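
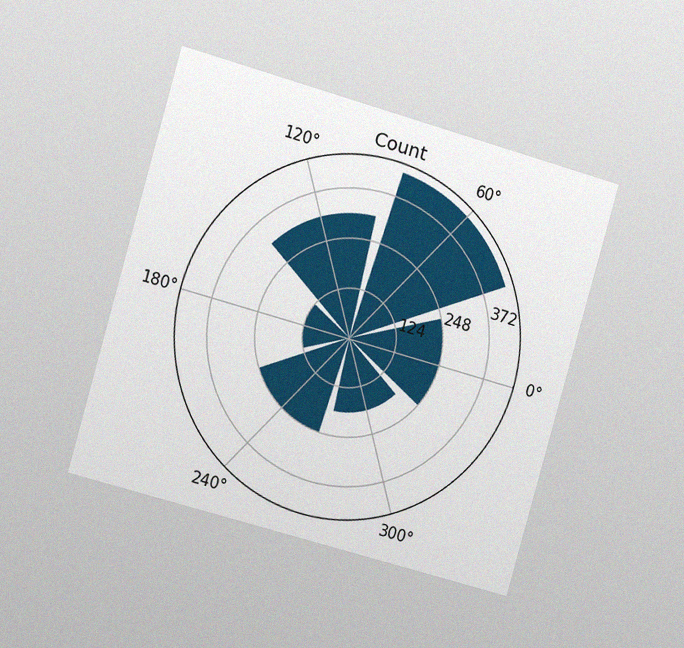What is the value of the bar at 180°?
The chart is tilted about 16° clockwise and viewed slightly from the left, with some photo noise. The bar at 180° reaches 124 on the radial axis.

124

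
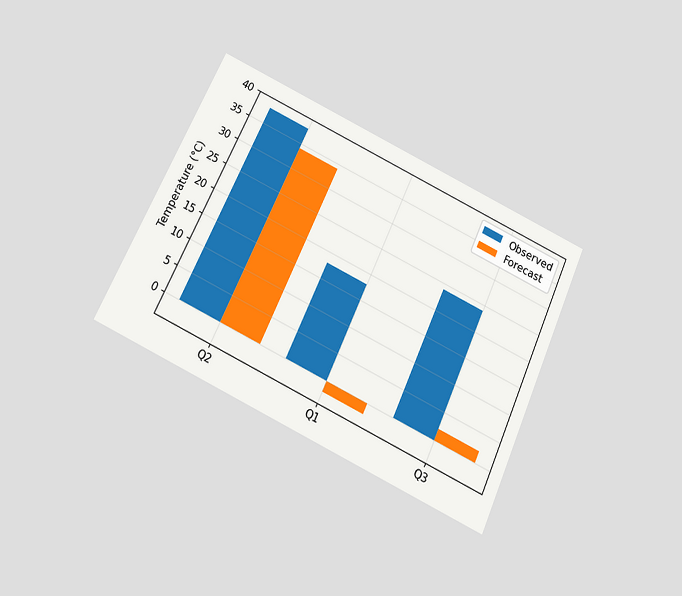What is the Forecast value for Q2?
34°C

The chart is tilted about 25° clockwise and viewed slightly from below. The Forecast bar at Q2 reaches 34°C on the y-axis.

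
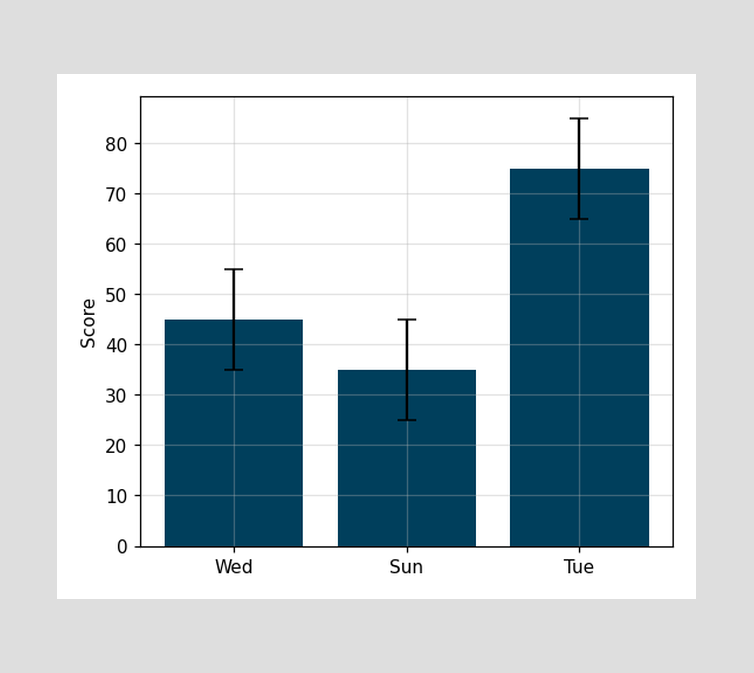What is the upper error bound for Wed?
55

The Wed bar's upper whisker reaches 55.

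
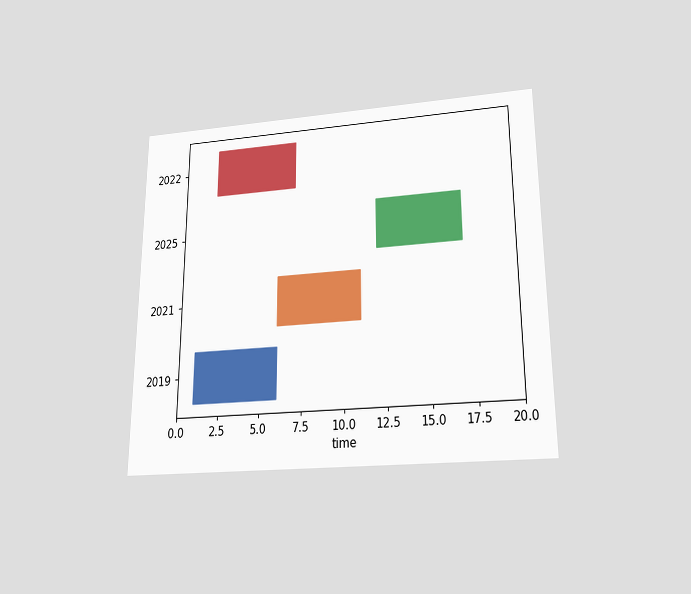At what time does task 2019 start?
1

The chart is viewed slightly from below. The 2019 bar begins at t=1.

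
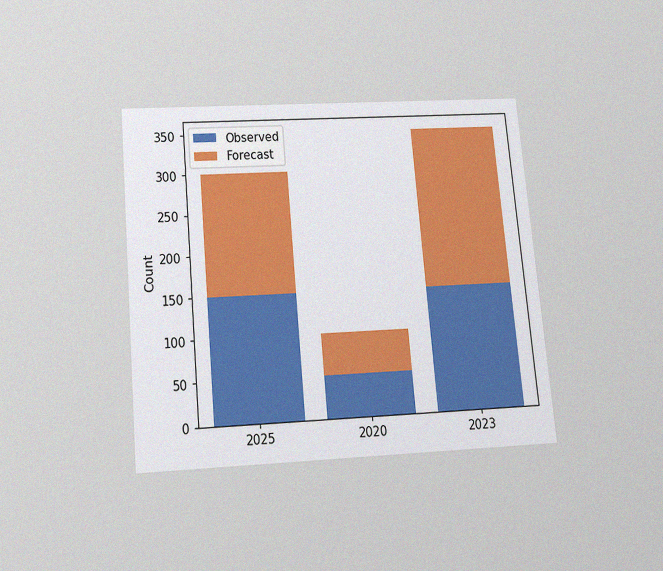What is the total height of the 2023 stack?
The chart is tilted about 5° counter-clockwise and viewed slightly from below, with some photo noise. The 2023 stack's top reaches 350 on the y-axis.

350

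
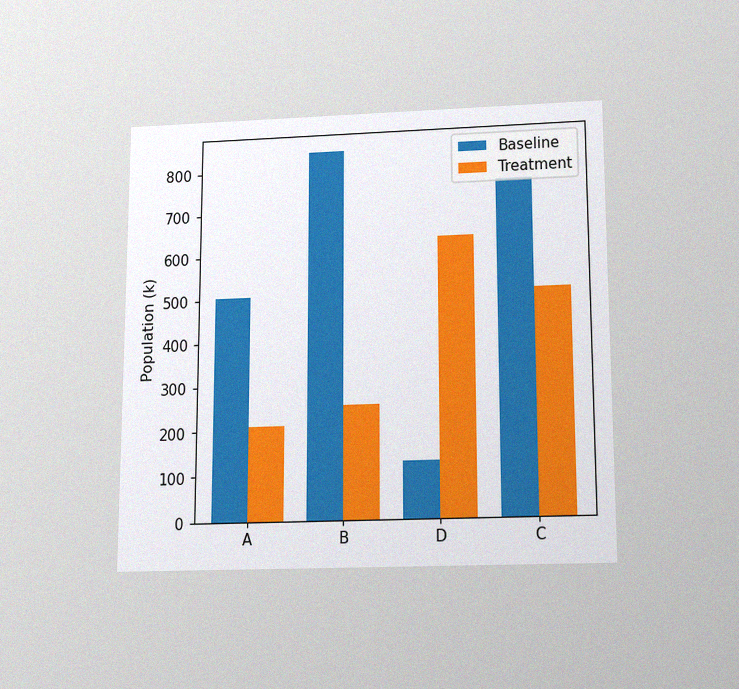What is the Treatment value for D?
The chart is viewed slightly from below, with some photo noise. The Treatment bar at D reaches 630k on the y-axis.

630k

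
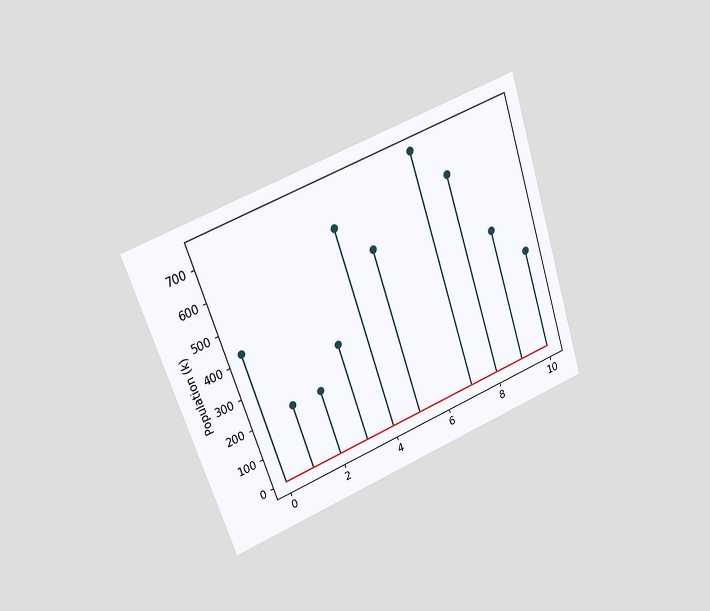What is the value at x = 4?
636k

The chart is tilted about 19° counter-clockwise and viewed at a slight angle. The stem at x=4 reaches 636k.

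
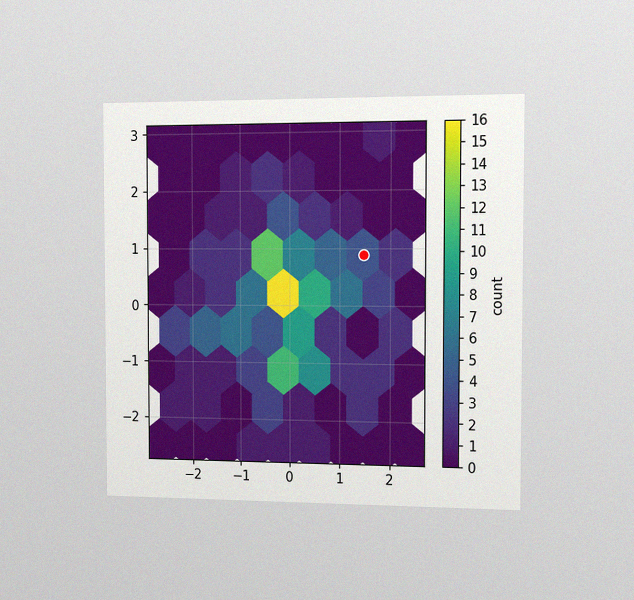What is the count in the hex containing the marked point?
The chart is viewed slightly from the right, with some photo noise. The marked hex reads 4 on the colorbar.

4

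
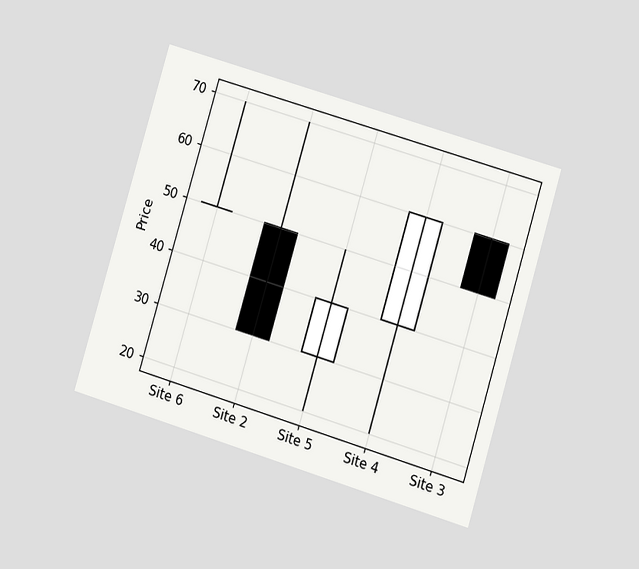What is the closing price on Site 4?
The chart is tilted about 17° clockwise and viewed at a slight angle. The Site 4 candle closes at 60.

60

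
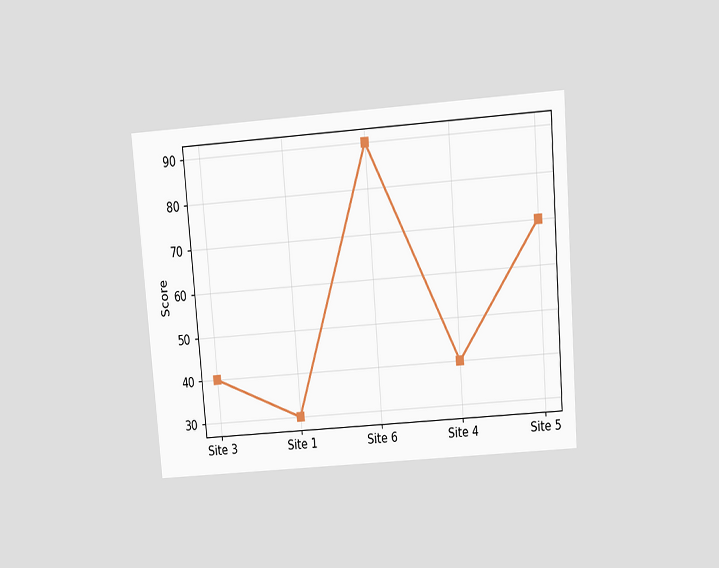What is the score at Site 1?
30

The chart is tilted about 5° counter-clockwise and viewed slightly from above. At Site 1, the line is at 30.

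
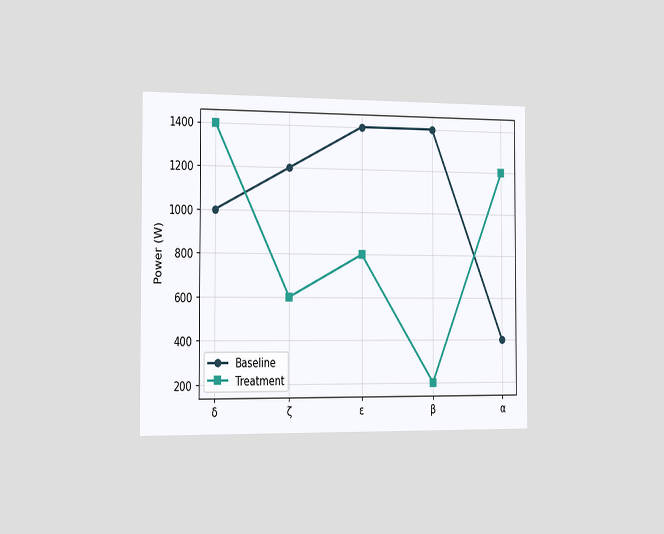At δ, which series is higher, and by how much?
The chart is viewed slightly from the left. At δ, Treatment sits above the other line by 400W.

Treatment, by 400W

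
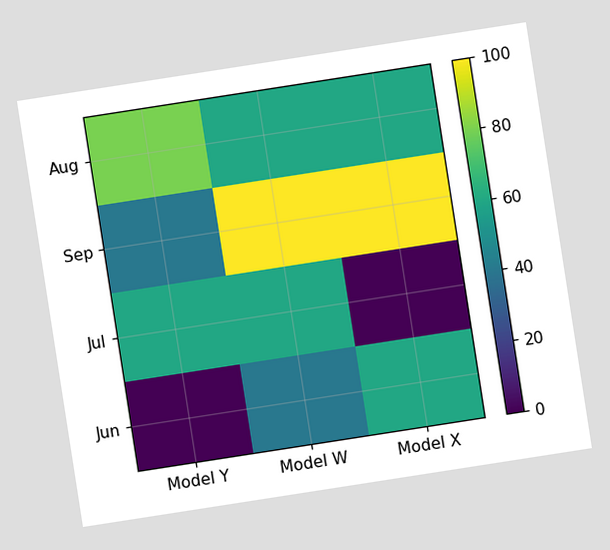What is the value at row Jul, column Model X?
The chart is tilted about 9° counter-clockwise. Matching cell (Jul, Model X) against the colorbar gives 0.

0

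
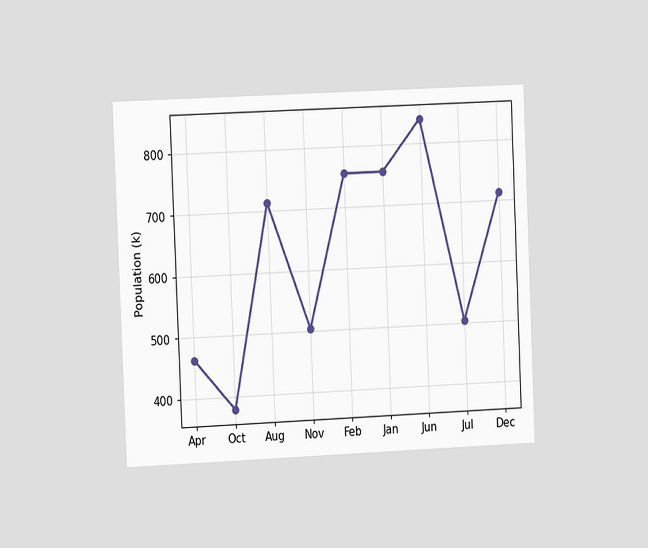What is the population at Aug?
The chart is tilted about 2° counter-clockwise and viewed slightly from the left. At Aug, the line is at 714k.

714k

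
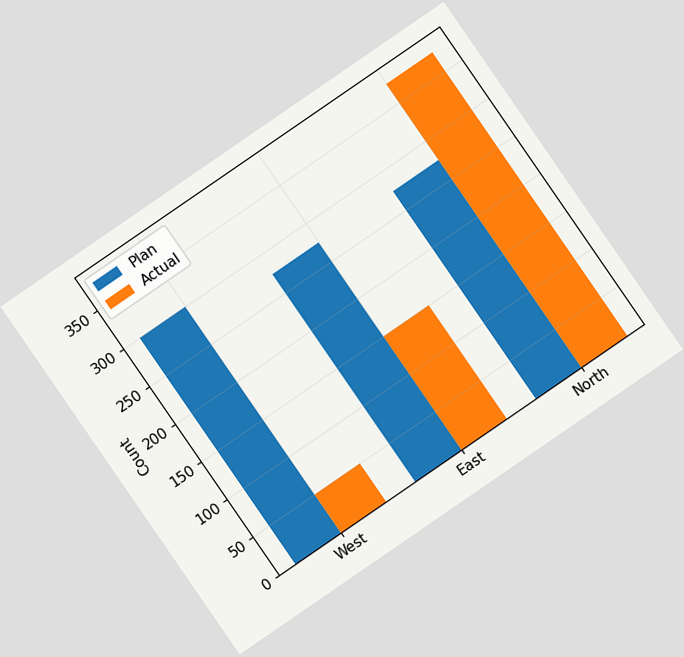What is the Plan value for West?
300

The chart is tilted about 35° counter-clockwise. The Plan bar at West reaches 300 on the y-axis.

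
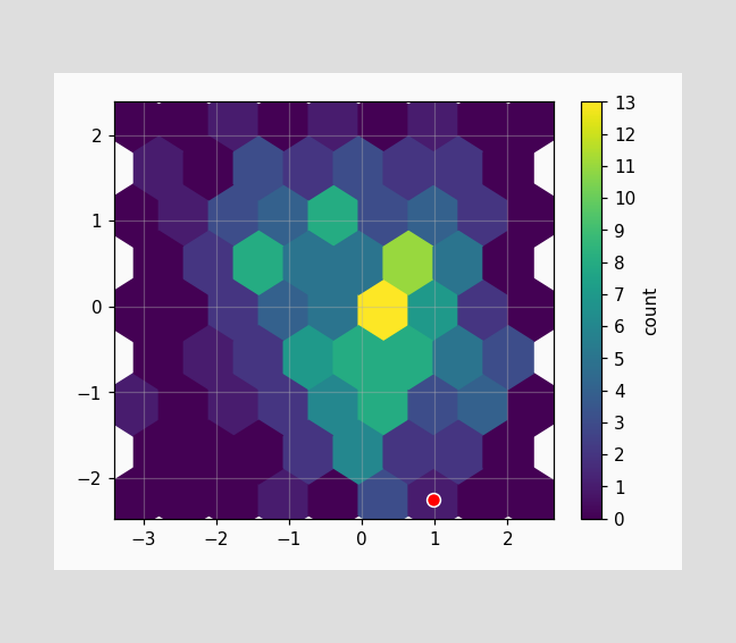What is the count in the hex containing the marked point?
1

The marked hex reads 1 on the colorbar.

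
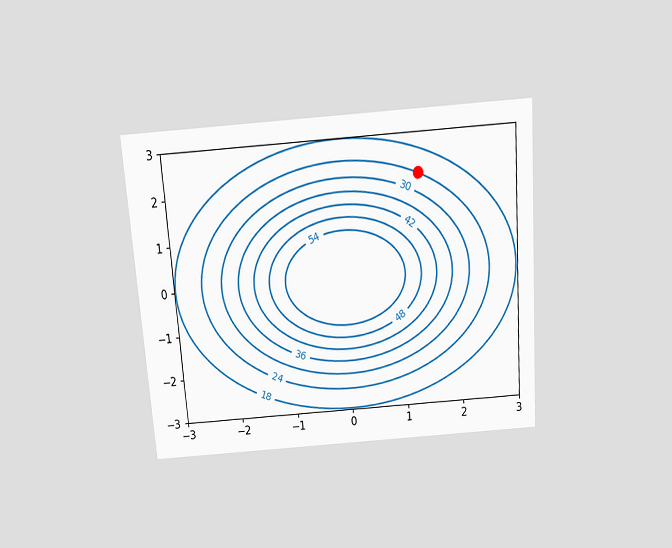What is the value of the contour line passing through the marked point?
24

The chart is tilted about 4° counter-clockwise and viewed slightly from above. The marked point sits on the contour labelled 24.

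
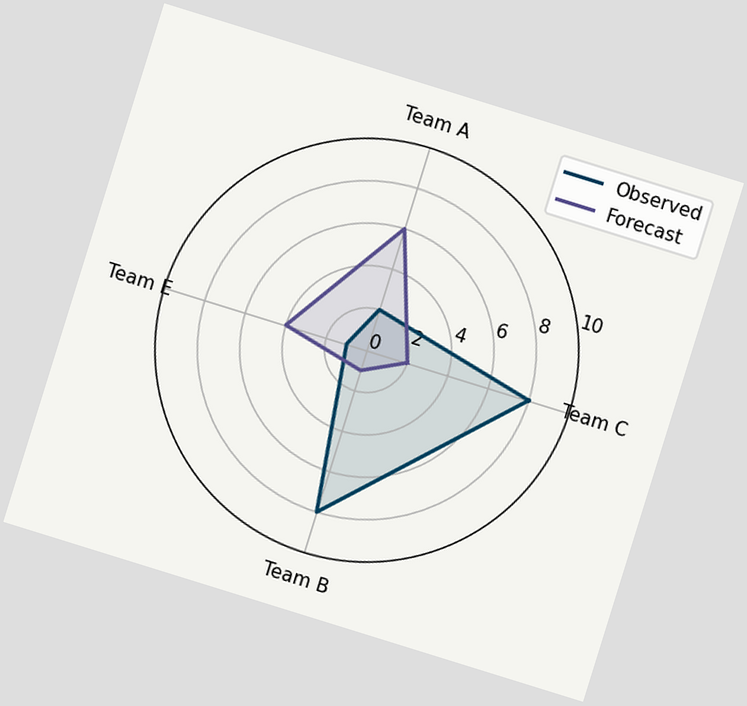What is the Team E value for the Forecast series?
4

The chart is tilted about 17° clockwise. On the Team E axis, Forecast reaches 4.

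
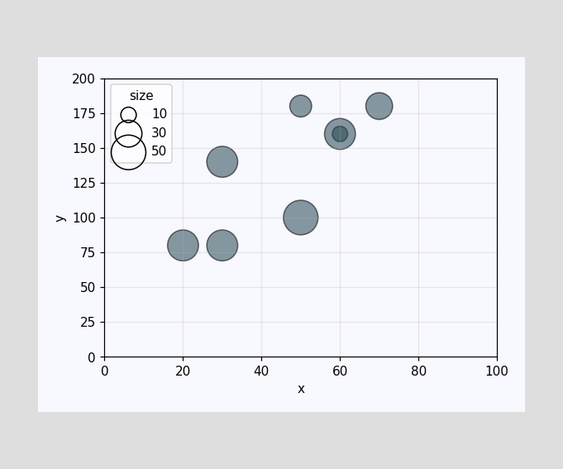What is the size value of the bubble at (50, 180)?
20

Matching the bubble at (50, 180) against the size legend gives 20.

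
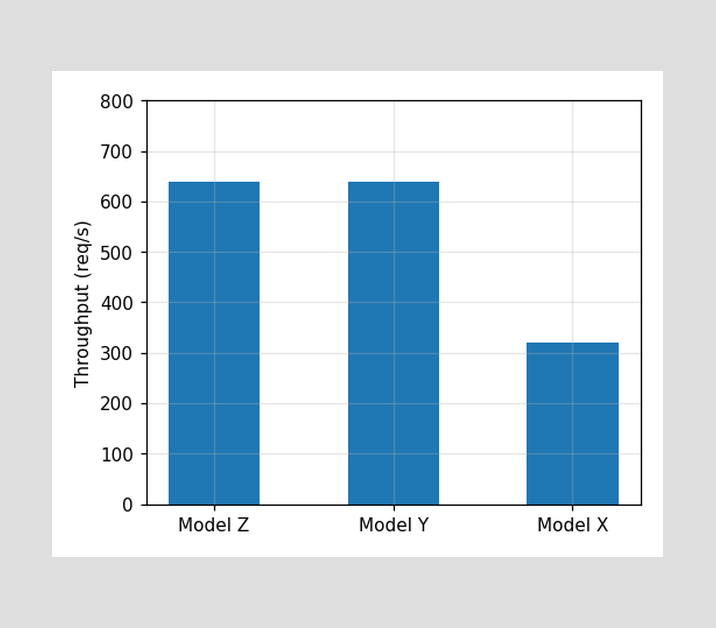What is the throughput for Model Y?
Reading along the chart's y-axis, the Model Y bar reaches 640req/s.

640req/s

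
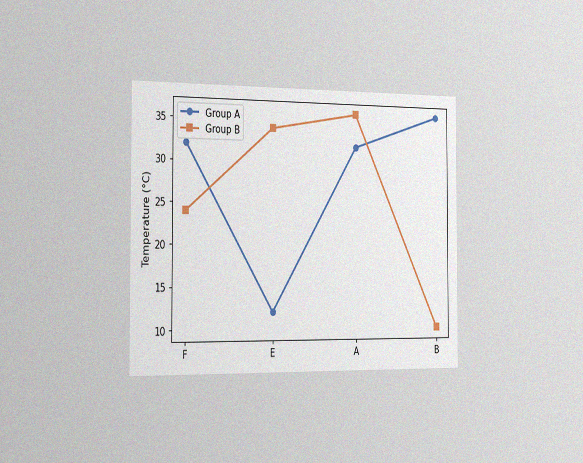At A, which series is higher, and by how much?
The chart is viewed slightly from the left, with some photo noise. At A, Group B sits above the other line by 4°C.

Group B, by 4°C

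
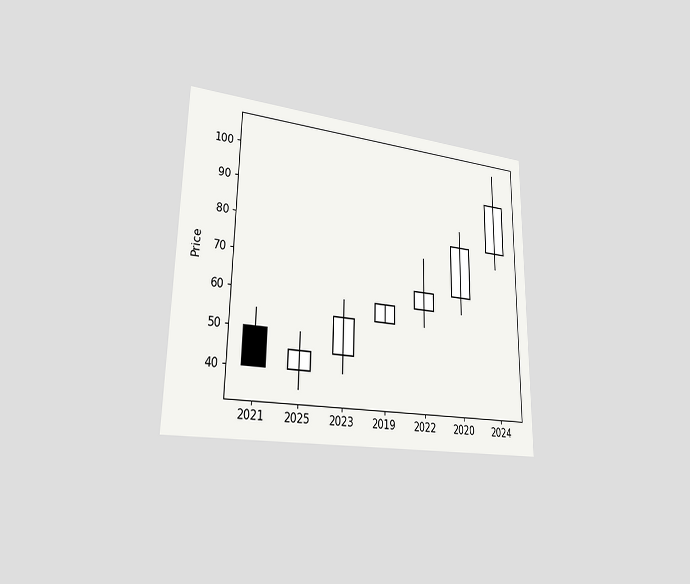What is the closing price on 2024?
95

The chart is viewed slightly from the left. The 2024 candle closes at 95.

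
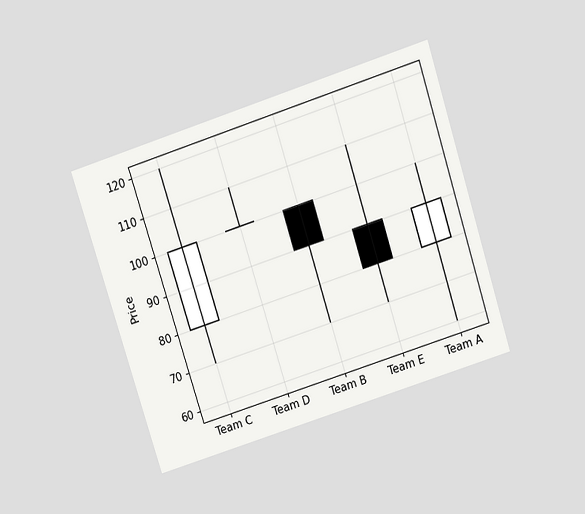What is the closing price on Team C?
The chart is tilted about 18° counter-clockwise and viewed slightly from above. The Team C candle closes at 100.

100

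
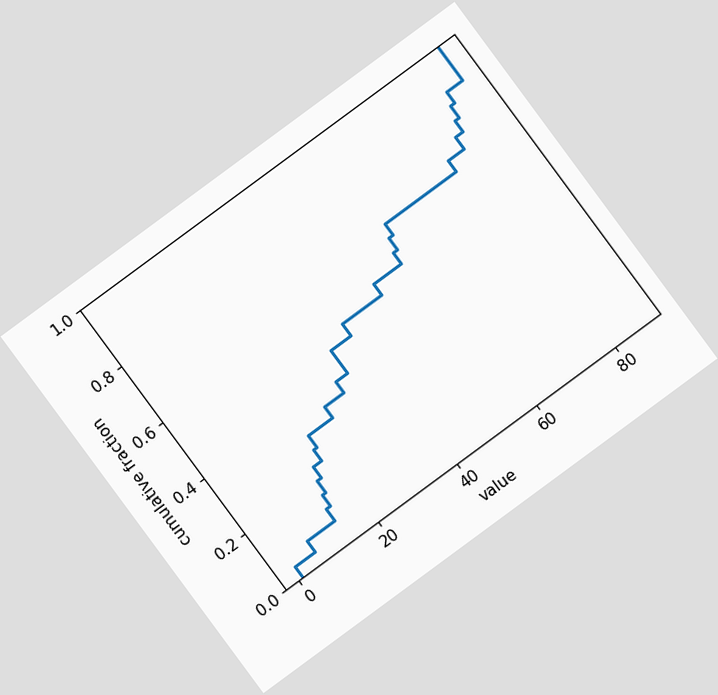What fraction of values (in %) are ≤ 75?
The chart is tilted about 36° counter-clockwise. At x=75 the ECDF step is at 72%.

72%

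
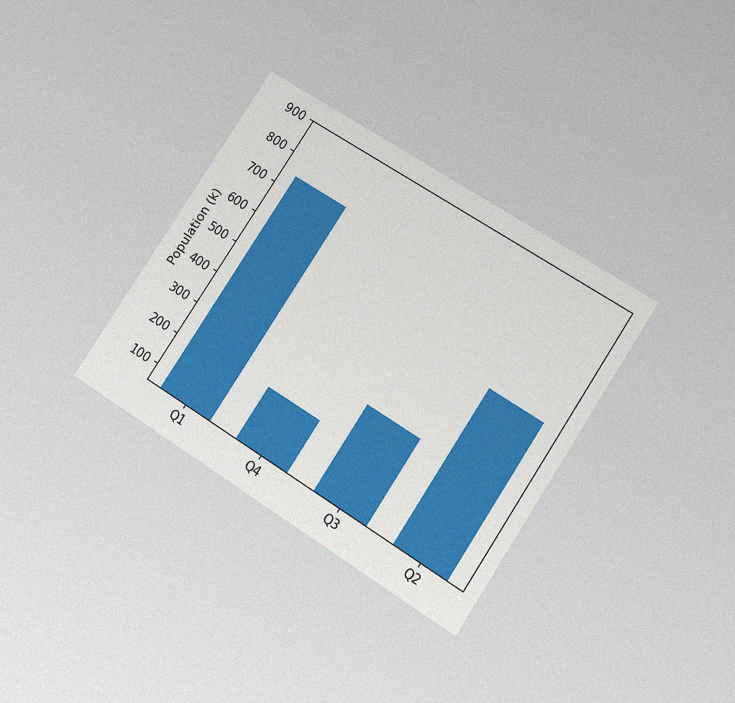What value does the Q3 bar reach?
The chart is tilted about 34° clockwise and viewed slightly from below, with some photo noise. Reading along the chart's y-axis, the Q3 bar reaches 318k.

318k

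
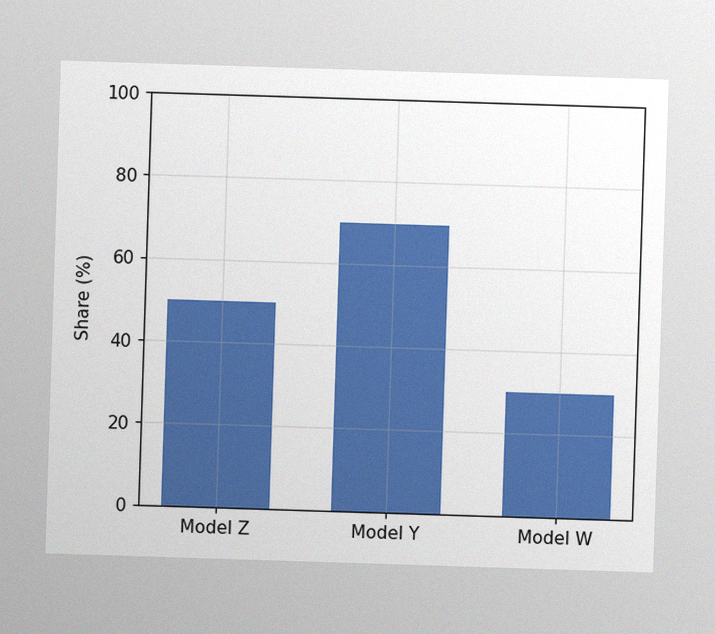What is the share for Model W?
The image has some photo noise and uneven lighting. Reading along the chart's y-axis, the Model W bar reaches 30%.

30%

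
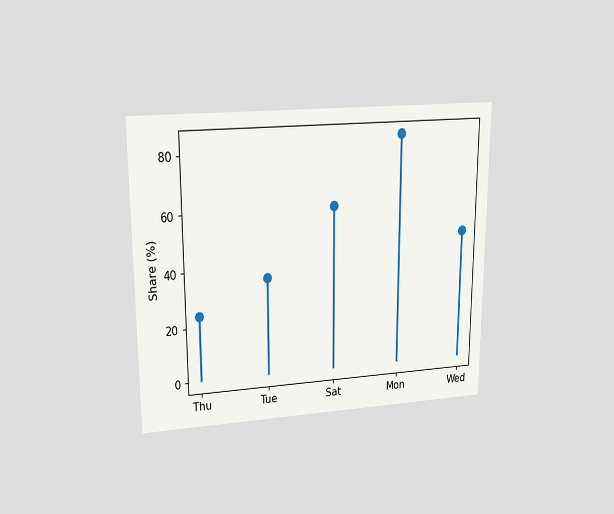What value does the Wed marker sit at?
The chart is viewed at a slight angle. The Wed marker sits at 48%.

48%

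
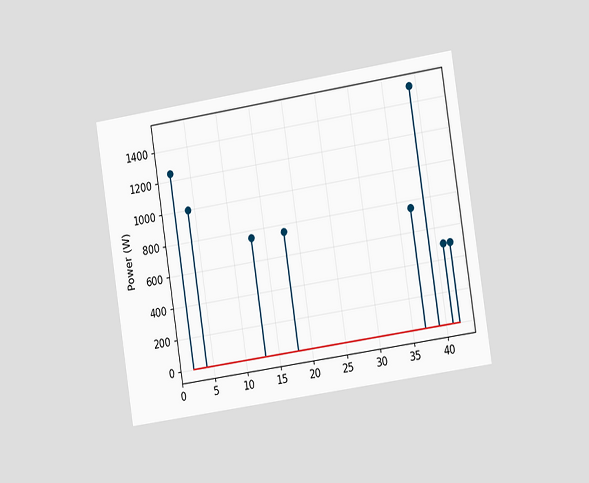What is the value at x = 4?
1000W

The chart is tilted about 9° counter-clockwise and viewed slightly from the right. The stem at x=4 reaches 1000W.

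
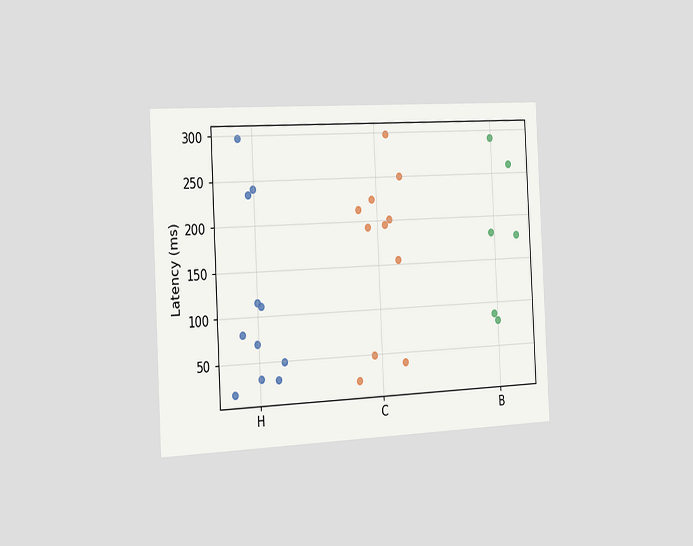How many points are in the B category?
The chart is tilted about 3° counter-clockwise and viewed slightly from the left. Counting the markers in the B column gives 6.

6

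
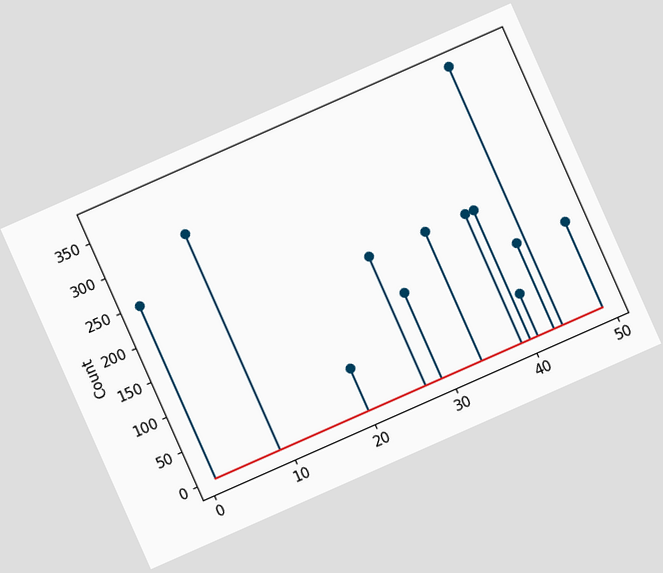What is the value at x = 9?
The chart is tilted about 24° counter-clockwise. The stem at x=9 reaches 310.

310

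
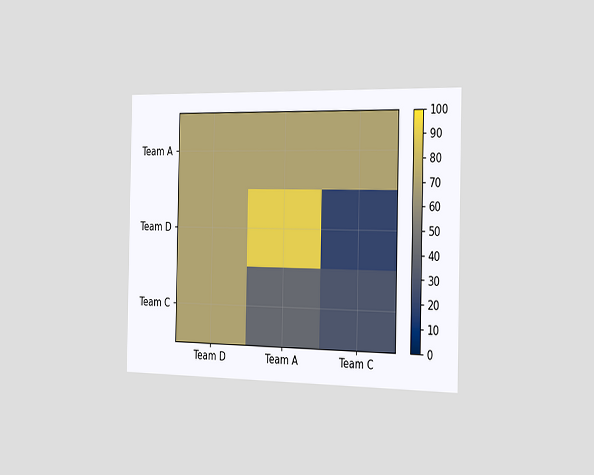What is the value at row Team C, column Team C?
The chart is viewed slightly from the right. Matching cell (Team C, Team C) against the colorbar gives 30.

30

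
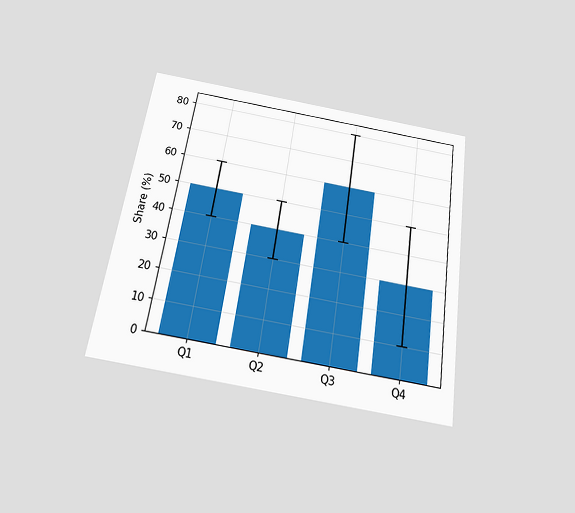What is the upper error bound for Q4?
50%

The chart is tilted about 9° clockwise and viewed slightly from below. The Q4 bar's upper whisker reaches 50%.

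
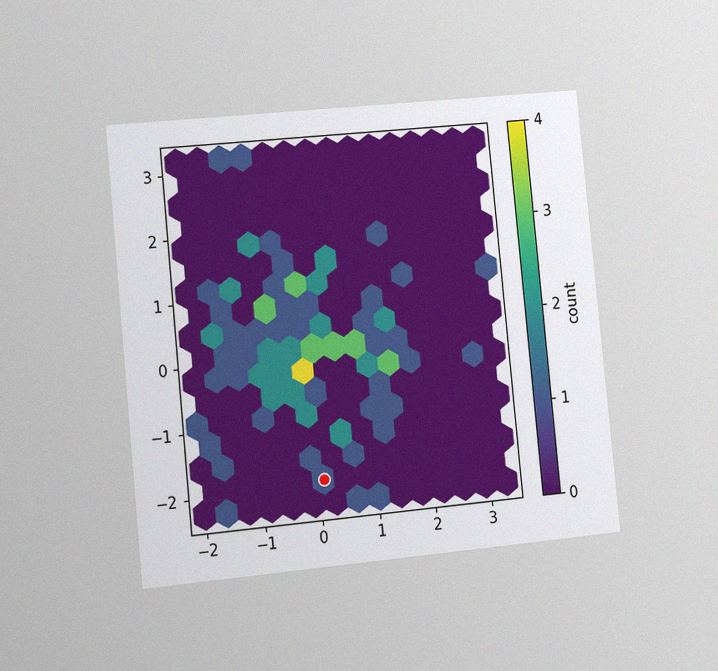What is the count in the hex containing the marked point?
The chart is tilted about 6° counter-clockwise and viewed at a slight angle, with some photo noise. The marked hex reads 1 on the colorbar.

1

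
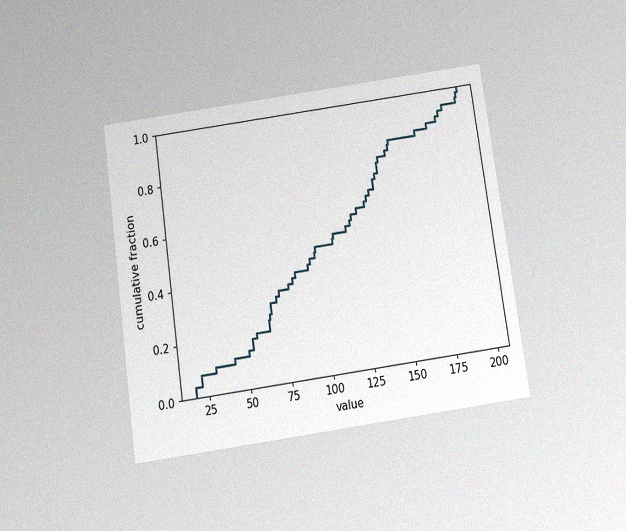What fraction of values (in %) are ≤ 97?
The chart is tilted about 8° counter-clockwise and viewed slightly from below, with some photo noise. At x=97 the ECDF step is at 46%.

46%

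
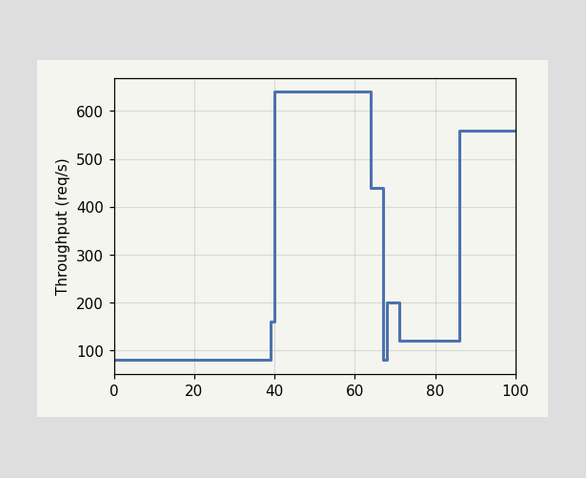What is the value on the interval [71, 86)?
120req/s

On [71, 86) the step sits at 120req/s.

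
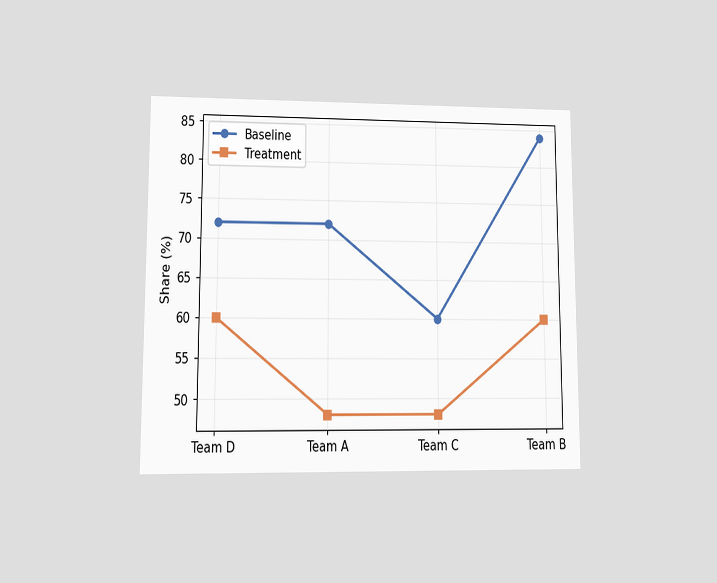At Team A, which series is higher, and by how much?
The chart is viewed at a slight angle. At Team A, Baseline sits above the other line by 24%.

Baseline, by 24%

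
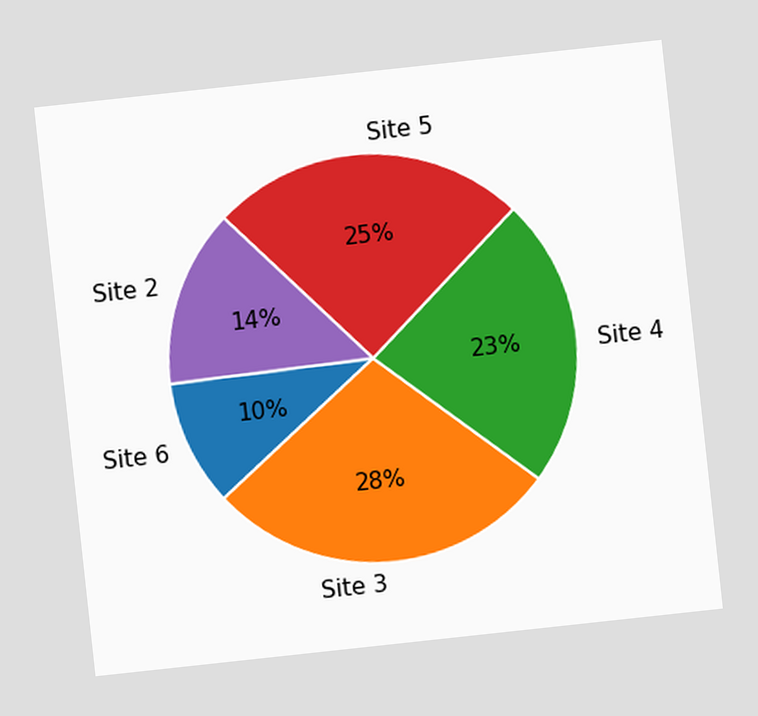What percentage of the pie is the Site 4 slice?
The chart is tilted about 6° counter-clockwise. The Site 4 slice takes up 23% of the pie.

23%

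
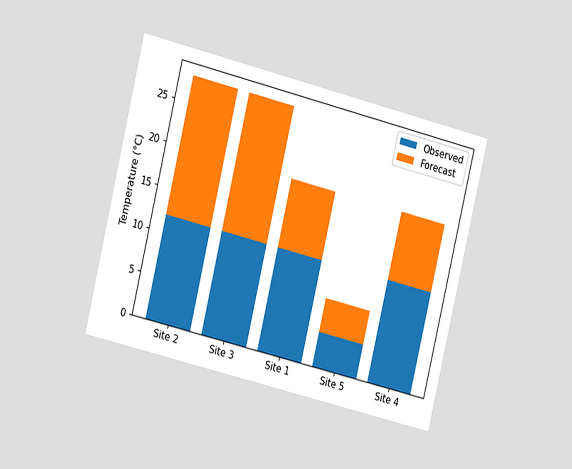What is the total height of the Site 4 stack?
The chart is tilted about 14° clockwise and viewed at a slight angle. The Site 4 stack's top reaches 20°C on the y-axis.

20°C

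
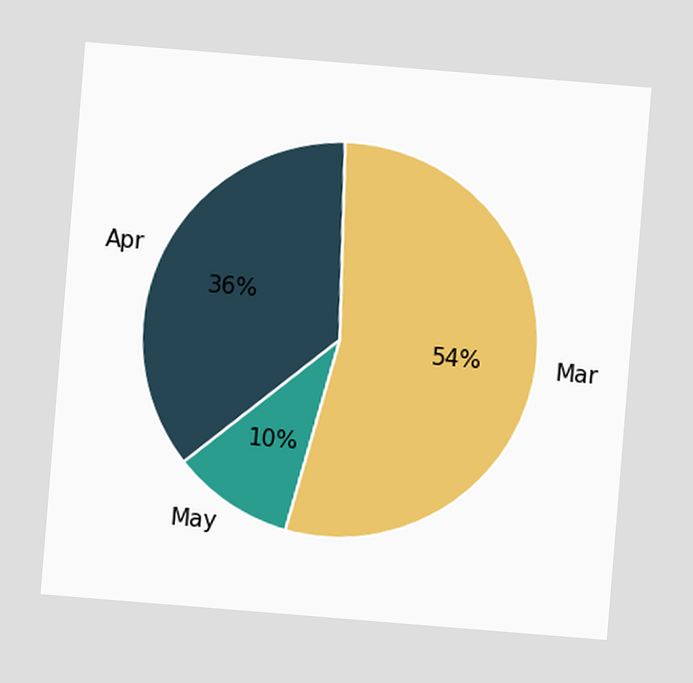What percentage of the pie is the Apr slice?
36%

The chart is tilted about 5° clockwise. The Apr slice takes up 36% of the pie.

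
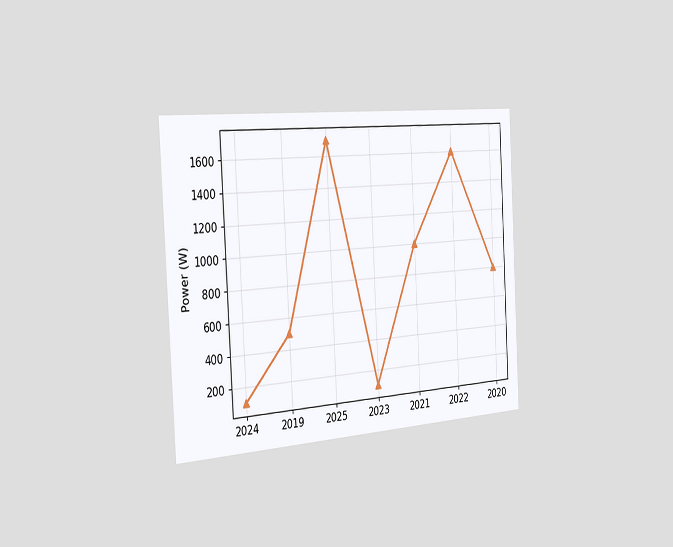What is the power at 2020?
800W

The chart is tilted about 3° counter-clockwise and viewed slightly from the left. At 2020, the line is at 800W.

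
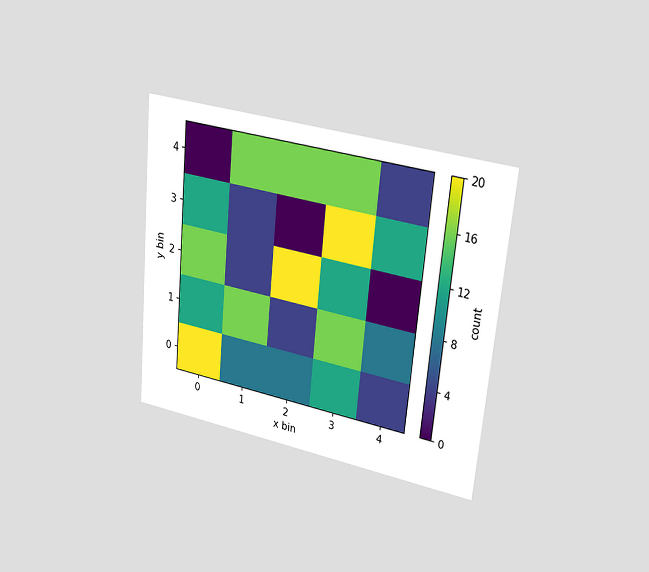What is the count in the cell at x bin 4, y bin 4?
4

The chart is tilted about 5° clockwise and viewed at a slight angle. Matching the cell (4, 4) against the colorbar gives 4.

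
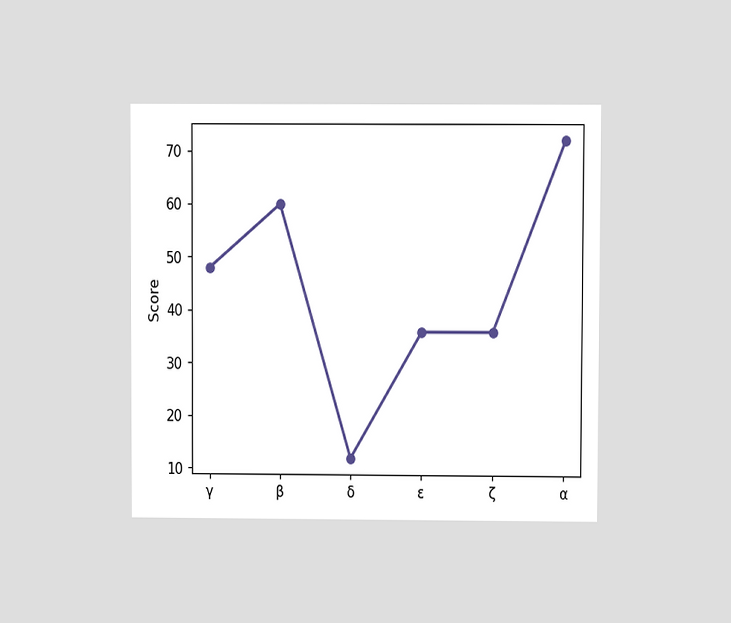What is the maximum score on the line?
72

The chart is viewed at a slight angle. The highest point is at α, and reading across to the y-axis gives 72.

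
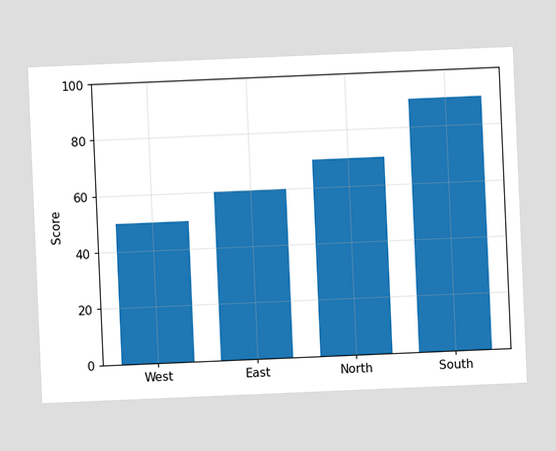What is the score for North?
The chart is tilted about 2° counter-clockwise. Reading along the chart's y-axis, the North bar reaches 70.

70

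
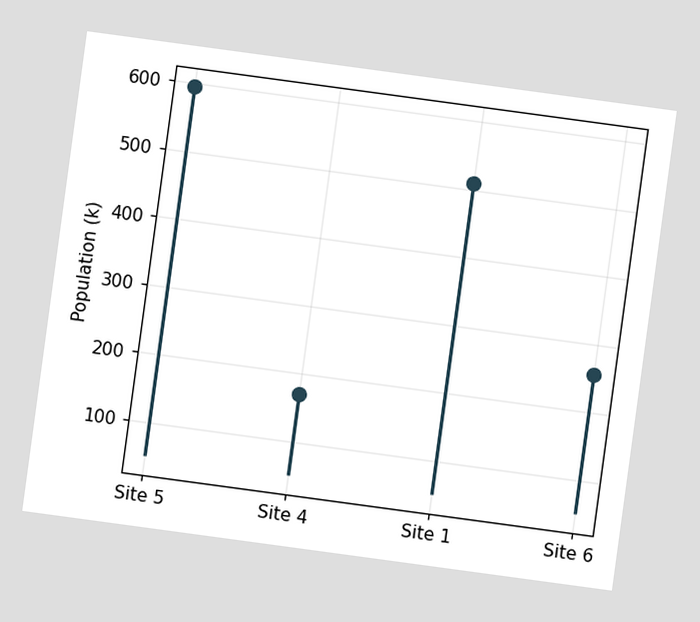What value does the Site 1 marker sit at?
The chart is tilted about 8° clockwise. The Site 1 marker sits at 510k.

510k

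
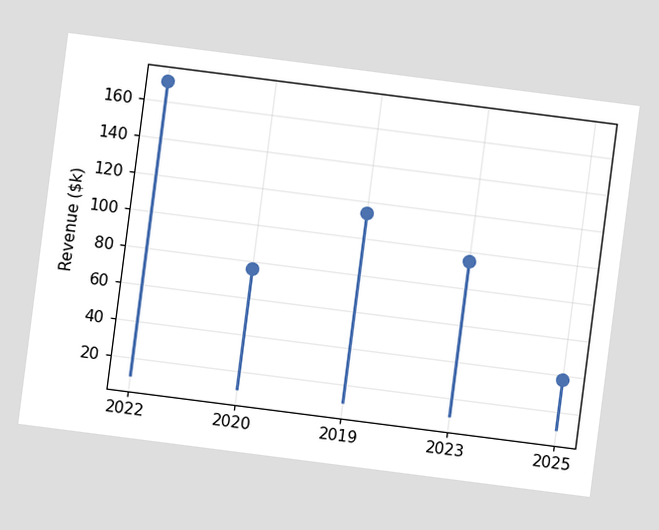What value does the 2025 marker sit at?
The chart is tilted about 7° clockwise. The 2025 marker sits at $38k.

$38k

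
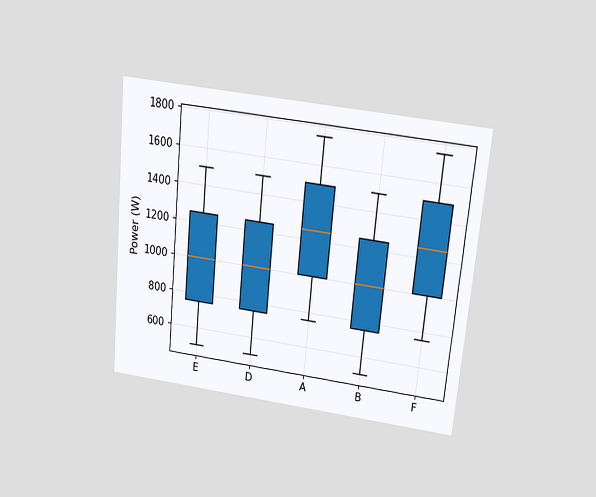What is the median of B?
1000W

The chart is tilted about 5° clockwise and viewed slightly from above. The median line in the B box sits at 1000W.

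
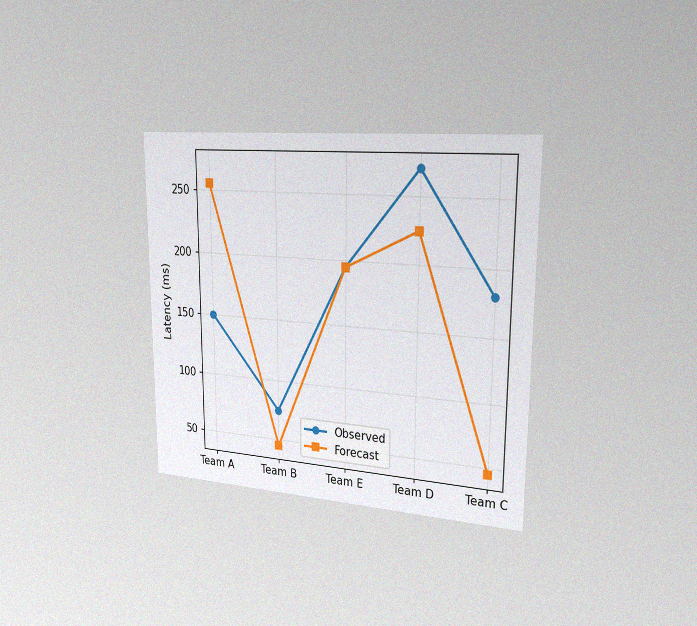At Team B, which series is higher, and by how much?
Observed, by 30ms

The chart is viewed slightly from the right, with some photo noise. At Team B, Observed sits above the other line by 30ms.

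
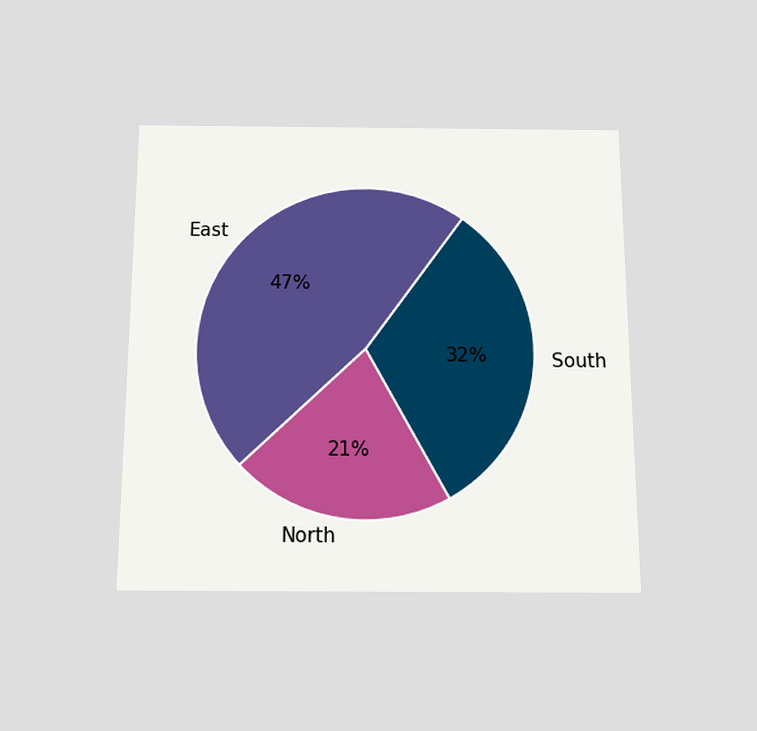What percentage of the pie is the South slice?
The chart is viewed slightly from below. The South slice takes up 32% of the pie.

32%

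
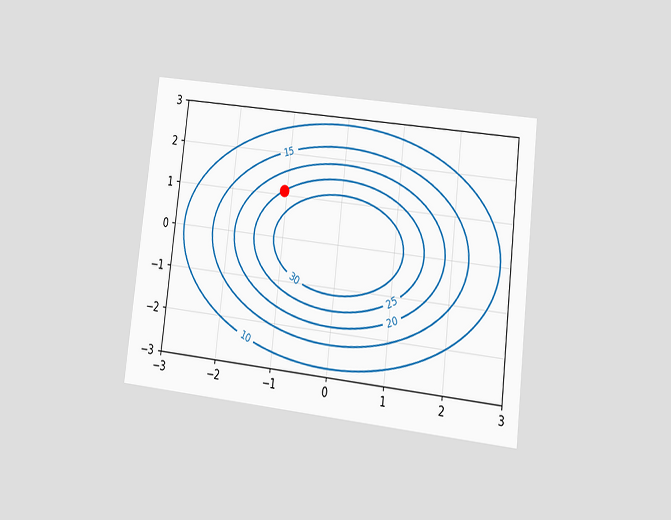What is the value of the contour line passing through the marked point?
The chart is tilted about 7° clockwise and viewed at a slight angle. The marked point sits on the contour labelled 25.

25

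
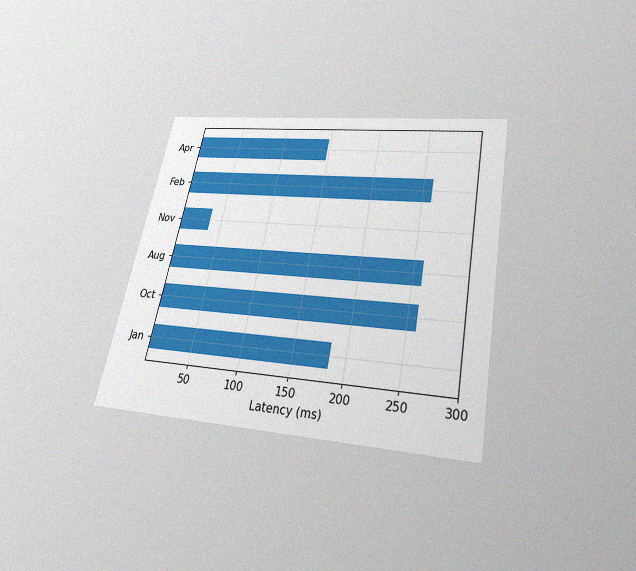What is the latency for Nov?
37ms

The chart is tilted about 11° clockwise and viewed slightly from below, with some photo noise. Reading along the chart's x-axis, the Nov bar reaches 37ms.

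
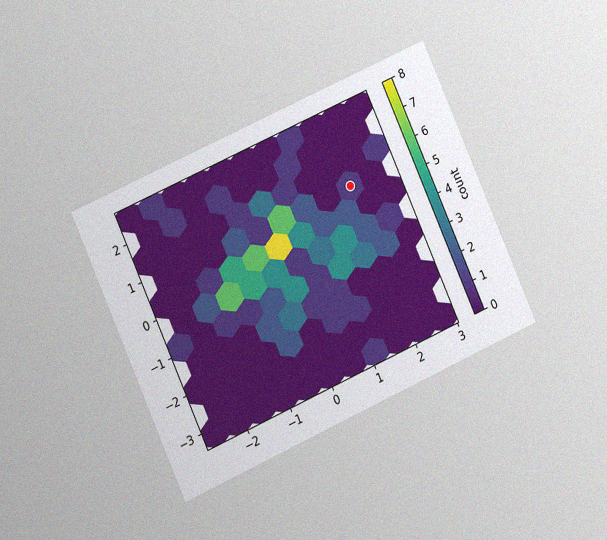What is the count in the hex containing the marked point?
1

The chart is tilted about 24° counter-clockwise and viewed at a slight angle, with some photo noise. The marked hex reads 1 on the colorbar.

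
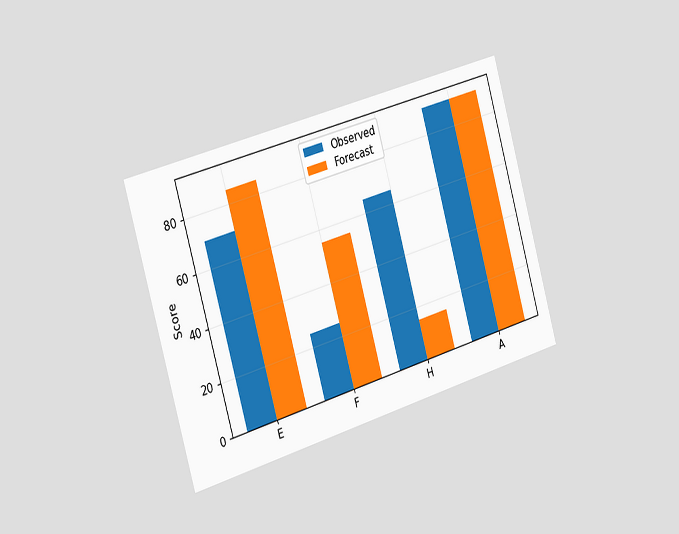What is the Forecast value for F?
The chart is tilted about 16° counter-clockwise and viewed slightly from the left. The Forecast bar at F reaches 55 on the y-axis.

55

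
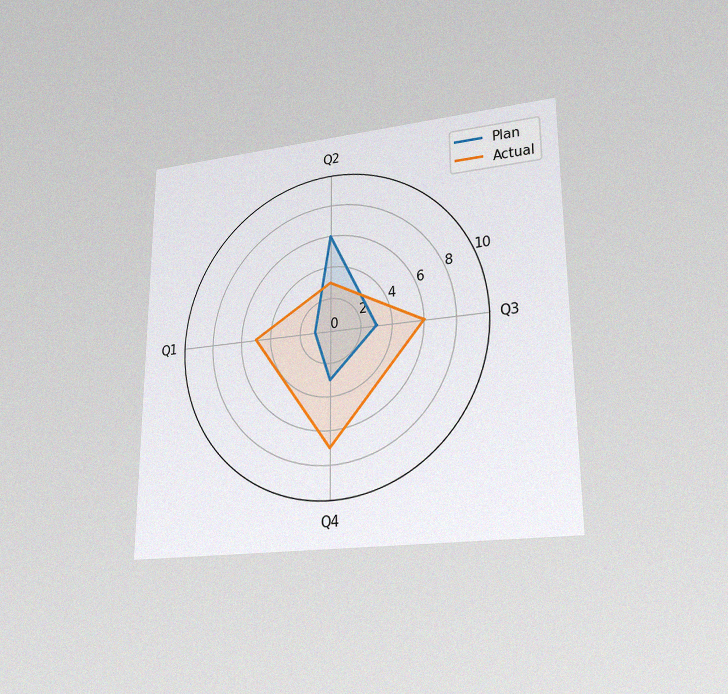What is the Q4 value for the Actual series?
The chart is viewed at a slight angle, with some photo noise. On the Q4 axis, Actual reaches 7.

7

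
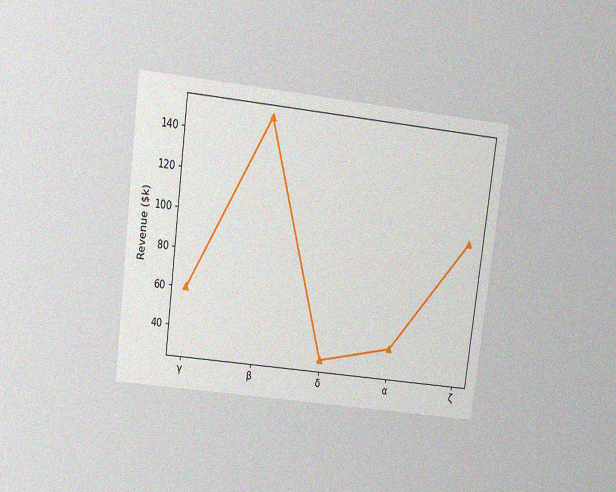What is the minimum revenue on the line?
$30k

The chart is tilted about 7° clockwise and viewed slightly from above, with some photo noise. The lowest point is at δ, and reading across to the y-axis gives $30k.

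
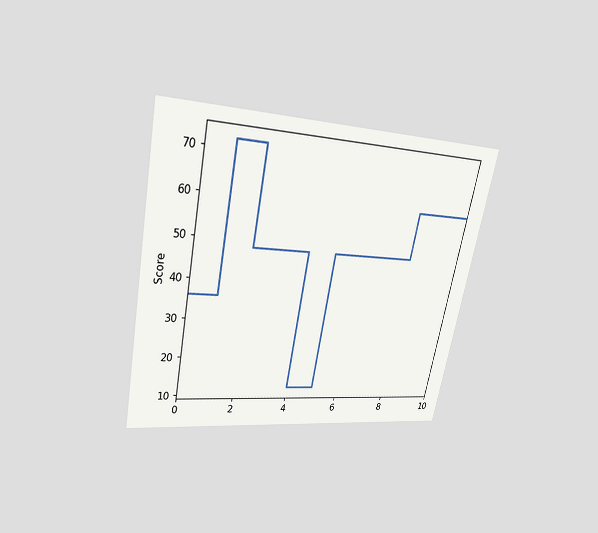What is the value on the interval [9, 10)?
The chart is tilted about 11° clockwise and viewed slightly from above. On [9, 10) the step sits at 60.

60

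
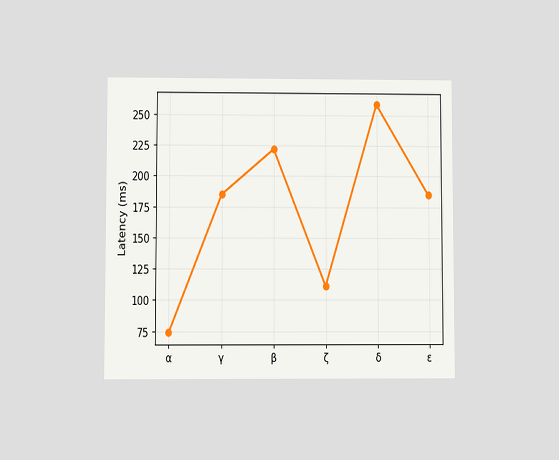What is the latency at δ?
The chart is viewed at a slight angle. At δ, the line is at 259ms.

259ms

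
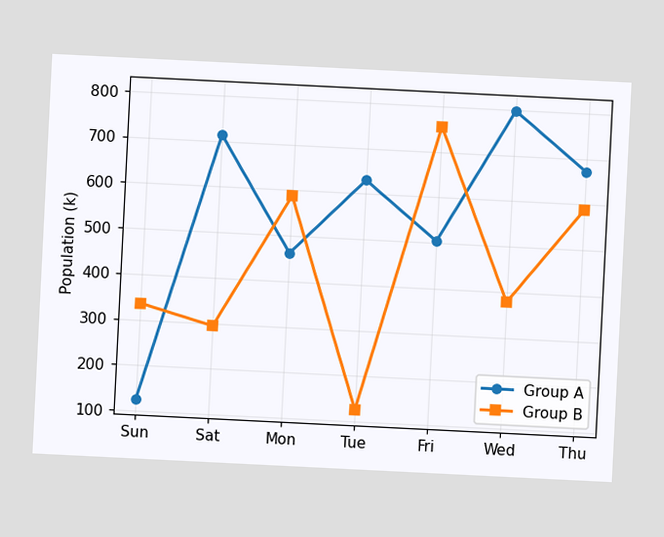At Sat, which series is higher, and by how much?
Group A, by 420k

The chart is tilted about 3° clockwise. At Sat, Group A sits above the other line by 420k.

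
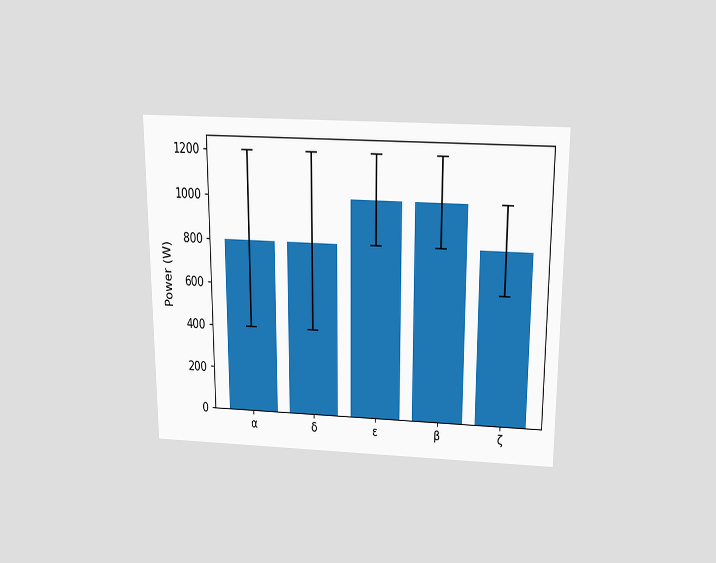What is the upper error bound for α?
1200W

The chart is viewed slightly from above. The α bar's upper whisker reaches 1200W.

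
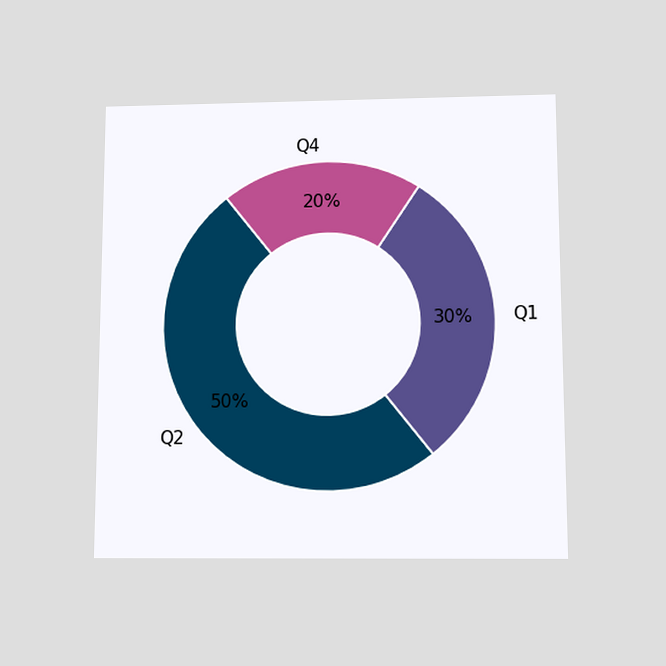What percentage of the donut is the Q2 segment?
50%

The chart is viewed slightly from below. The Q2 segment takes up 50% of the ring.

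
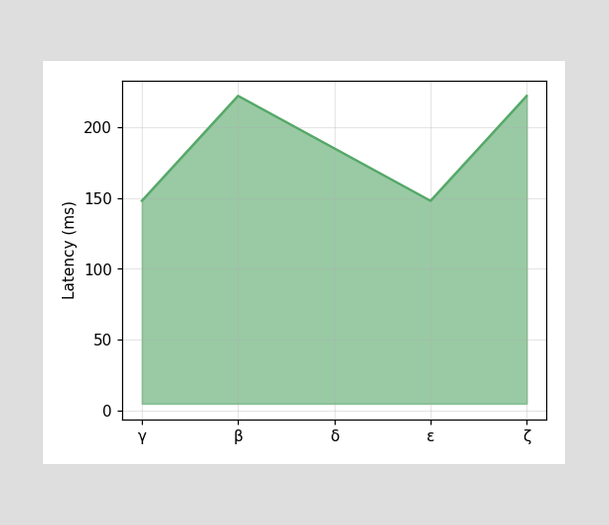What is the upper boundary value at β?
222ms

At β the upper boundary is at 222ms.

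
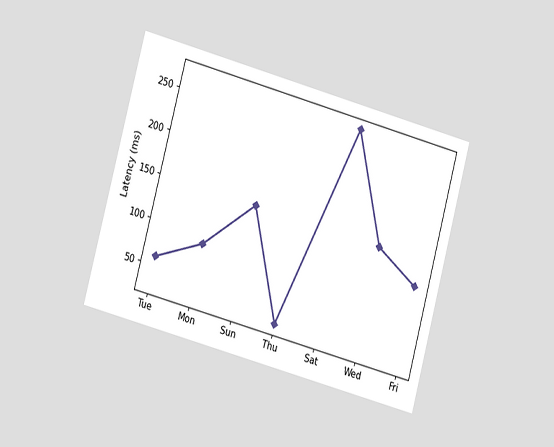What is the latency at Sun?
150ms

The chart is tilted about 15° clockwise and viewed at a slight angle. At Sun, the line is at 150ms.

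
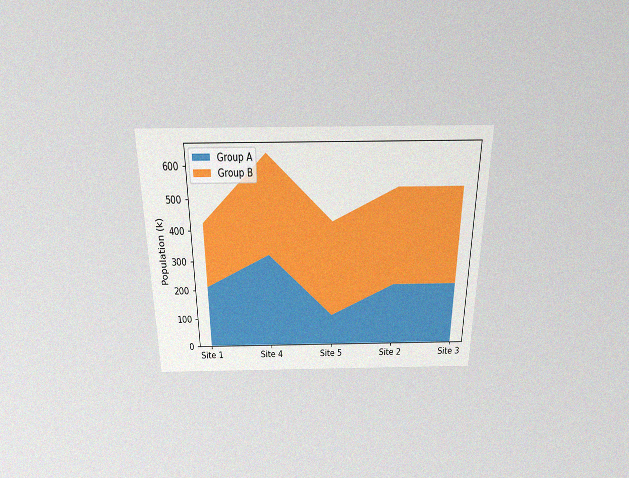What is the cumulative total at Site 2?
530k

The chart is viewed slightly from above, with some photo noise. The stacked total at Site 2 reaches 530k.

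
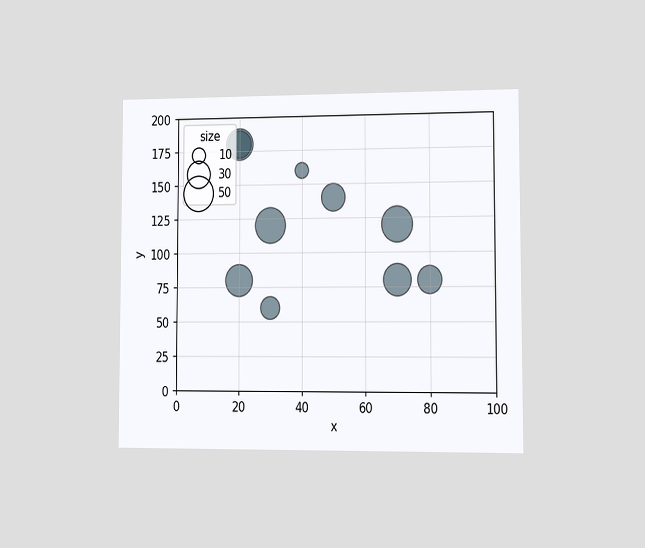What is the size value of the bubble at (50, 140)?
The chart is viewed at a slight angle. Matching the bubble at (50, 140) against the size legend gives 30.

30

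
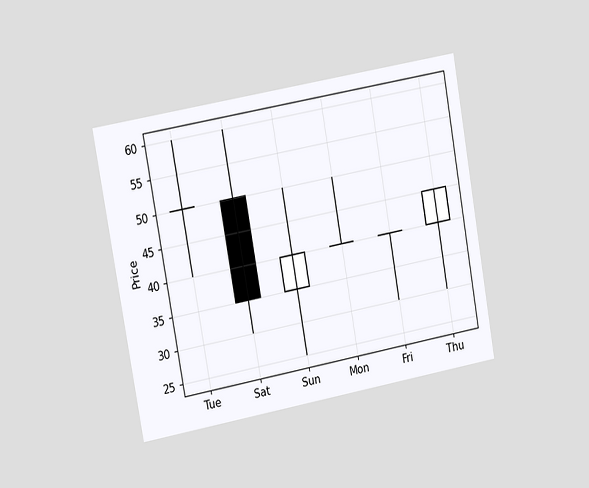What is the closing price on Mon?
The chart is tilted about 10° counter-clockwise and viewed at a slight angle. The Mon candle closes at 40.

40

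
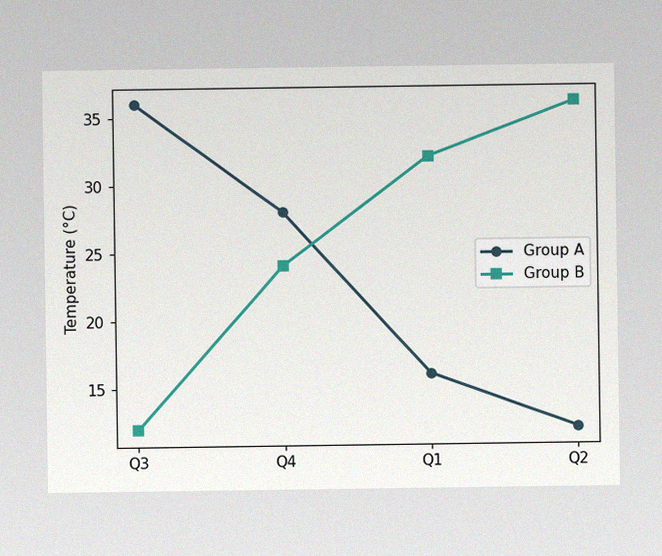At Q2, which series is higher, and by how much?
Group B, by 24°C

The image has some photo noise and uneven lighting. At Q2, Group B sits above the other line by 24°C.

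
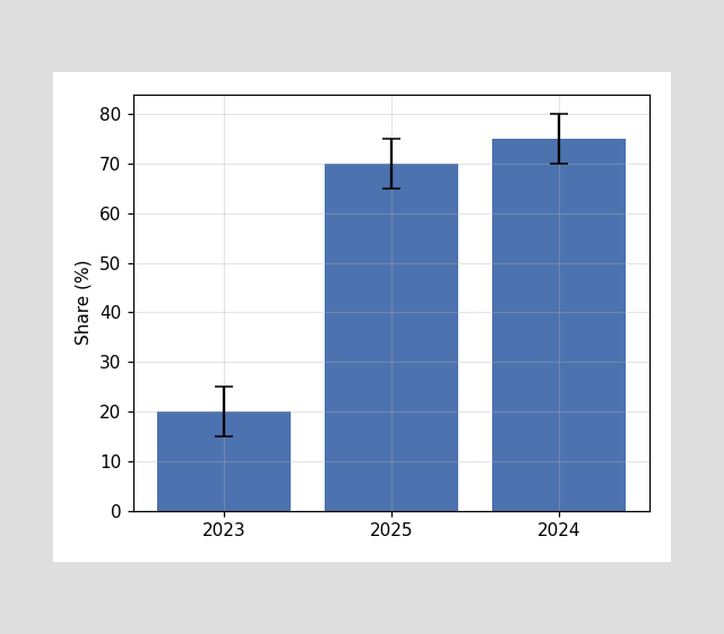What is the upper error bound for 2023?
25%

The 2023 bar's upper whisker reaches 25%.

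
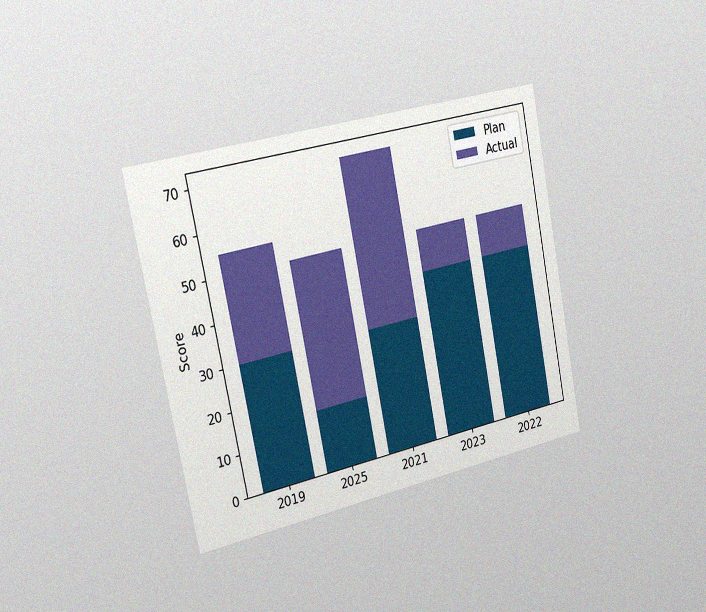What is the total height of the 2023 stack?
The chart is tilted about 11° counter-clockwise and viewed slightly from the left, with some photo noise. The 2023 stack's top reaches 50 on the y-axis.

50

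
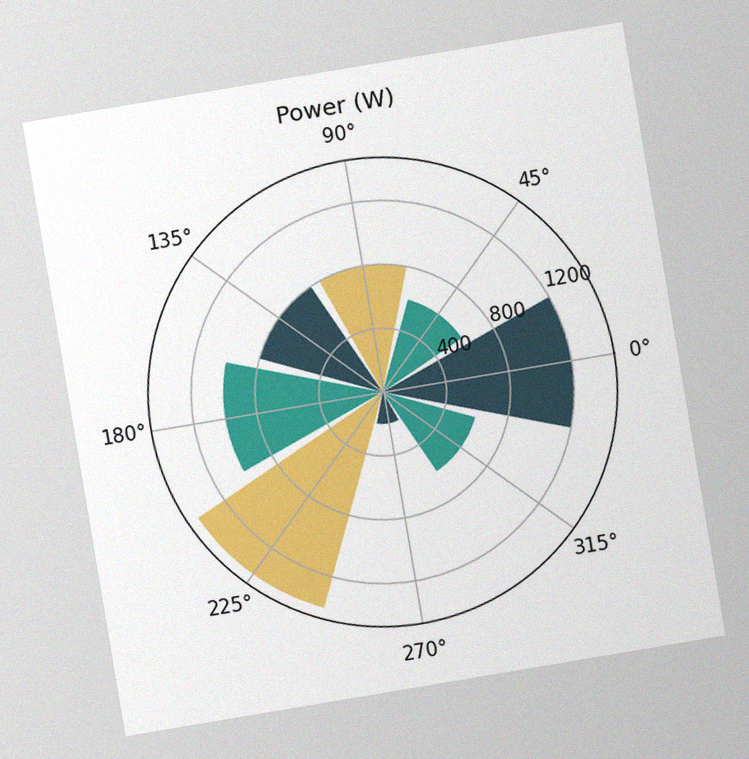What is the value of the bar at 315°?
600W

The chart is tilted about 10° counter-clockwise, with some photo noise. The bar at 315° reaches 600W on the radial axis.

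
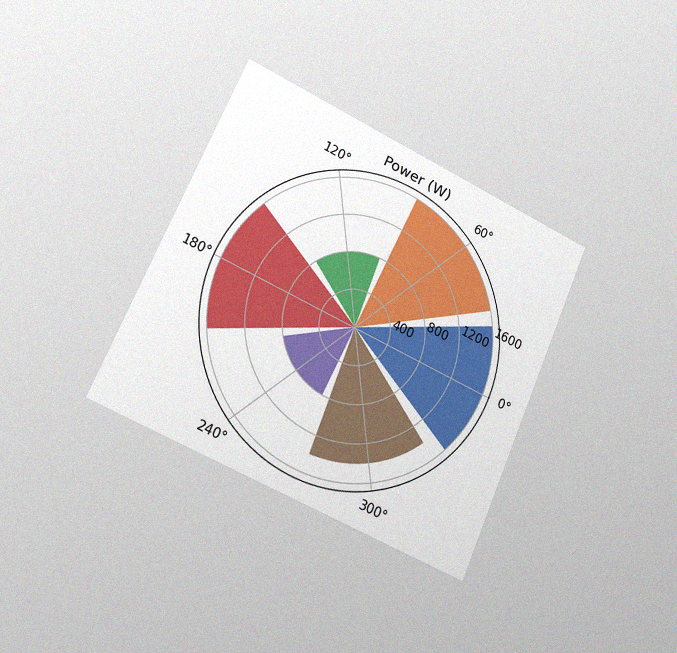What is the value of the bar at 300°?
The chart is tilted about 24° clockwise and viewed slightly from the left, with some photo noise. The bar at 300° reaches 1400W on the radial axis.

1400W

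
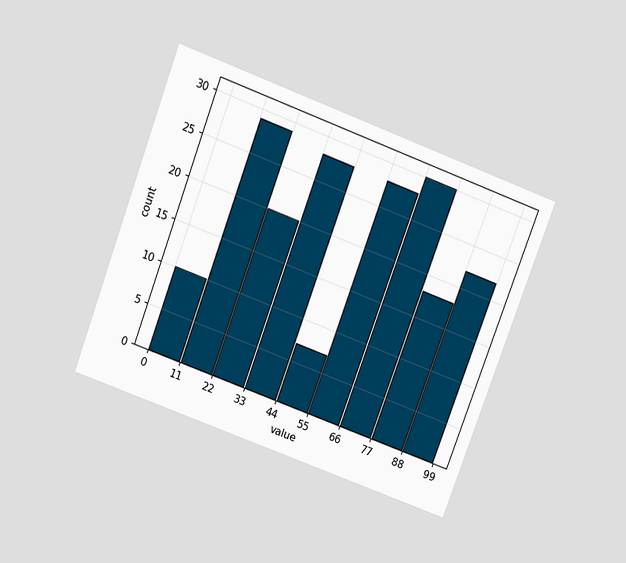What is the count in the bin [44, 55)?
7

The chart is tilted about 20° clockwise and viewed slightly from above. The [44, 55) bin has height 7.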